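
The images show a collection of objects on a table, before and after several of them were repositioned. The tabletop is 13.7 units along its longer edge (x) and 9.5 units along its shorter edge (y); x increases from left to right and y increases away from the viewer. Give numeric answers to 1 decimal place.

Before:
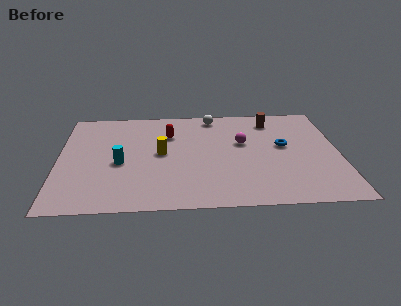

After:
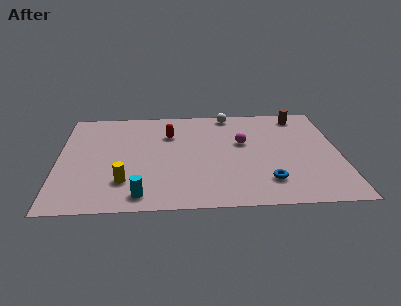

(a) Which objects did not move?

the magenta sphere and the red capsule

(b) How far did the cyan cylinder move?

3.1

The cyan cylinder moved from about (3.0, 4.1) to (4.0, 1.2), a distance of √(1.0² + 2.9²) ≈ 3.1.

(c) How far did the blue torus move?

3.3

The blue torus was near (11.0, 5.3) before and (10.1, 2.1) after, so it travelled √(0.9² + 3.2²) ≈ 3.3 units.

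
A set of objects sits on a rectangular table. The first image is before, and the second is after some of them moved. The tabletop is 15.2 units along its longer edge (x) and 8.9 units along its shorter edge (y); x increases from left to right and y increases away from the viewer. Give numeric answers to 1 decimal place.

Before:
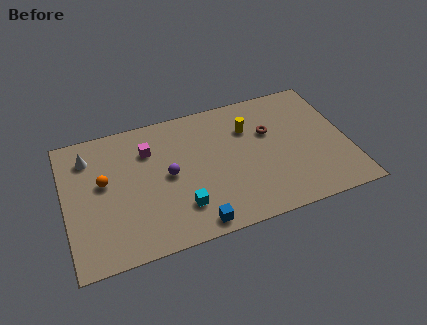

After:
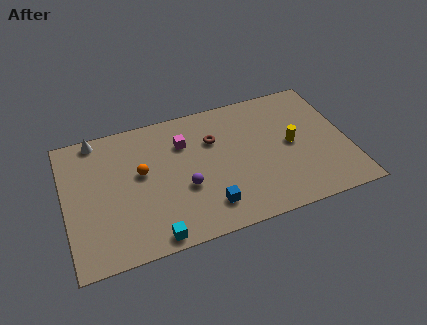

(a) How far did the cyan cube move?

2.1

The cyan cube moved from about (6.0, 2.2) to (4.4, 0.8), a distance of √(1.6² + 1.4²) ≈ 2.1.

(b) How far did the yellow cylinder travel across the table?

2.8

From (10.0, 6.3) to (12.2, 4.5), the yellow cylinder covered √(2.2² + 1.8²) ≈ 2.8 units.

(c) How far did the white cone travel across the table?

1.2

The white cone moved from about (1.4, 7.0) to (1.9, 8.1), a distance of √(0.5² + 1.1²) ≈ 1.2.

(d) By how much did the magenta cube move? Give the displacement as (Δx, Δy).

(1.9, -0.1)

The magenta cube was at about (4.6, 6.5) and moved to about (6.5, 6.4).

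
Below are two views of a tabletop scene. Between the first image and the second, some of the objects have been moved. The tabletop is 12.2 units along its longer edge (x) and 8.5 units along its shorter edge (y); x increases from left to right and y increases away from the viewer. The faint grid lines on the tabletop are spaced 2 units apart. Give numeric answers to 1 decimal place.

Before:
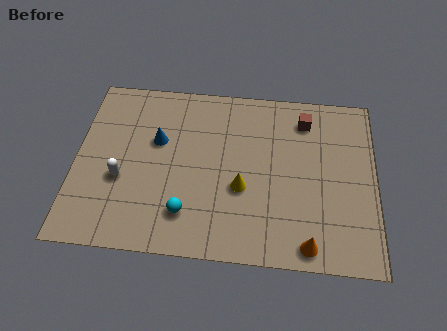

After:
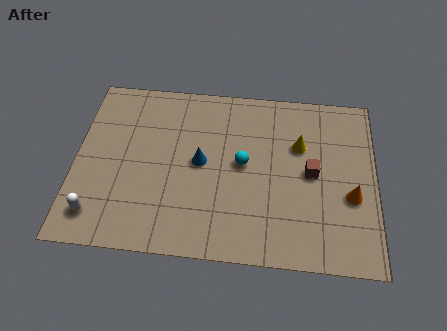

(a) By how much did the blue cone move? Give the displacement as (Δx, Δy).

(1.8, -0.9)

The blue cone started near (3.3, 5.3) and ended near (5.1, 4.4).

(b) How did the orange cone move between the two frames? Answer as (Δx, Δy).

(1.7, 2.4)

From the two frames, the orange cone sits at roughly (9.5, 0.9) before and (11.2, 3.3) after.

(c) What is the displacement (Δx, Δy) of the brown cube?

(0.3, -2.6)

The brown cube was at about (9.3, 6.9) and moved to about (9.6, 4.3).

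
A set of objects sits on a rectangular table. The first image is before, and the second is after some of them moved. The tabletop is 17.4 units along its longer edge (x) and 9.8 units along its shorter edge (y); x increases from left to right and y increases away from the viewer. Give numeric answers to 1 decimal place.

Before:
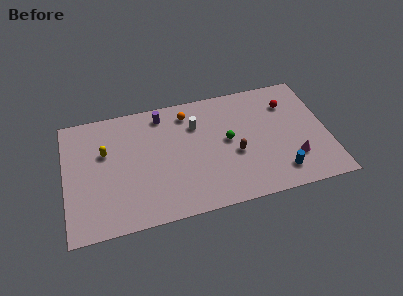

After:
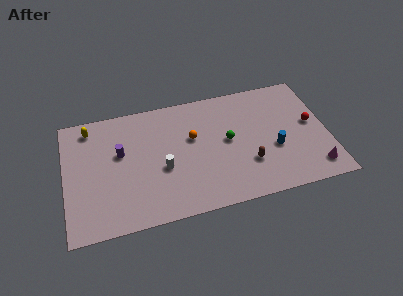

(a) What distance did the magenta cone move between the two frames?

1.7

The magenta cone was near (15.0, 2.7) before and (16.3, 1.6) after, so it travelled √(1.3² + 1.1²) ≈ 1.7 units.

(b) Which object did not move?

the green sphere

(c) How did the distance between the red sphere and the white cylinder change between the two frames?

+3.9

The distance was about 6.2 in the first image and 10.1 in the second, so they moved 3.9 units further apart.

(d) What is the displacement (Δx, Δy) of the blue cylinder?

(-0.2, 2.0)

The blue cylinder was at about (14.0, 1.8) and moved to about (13.8, 3.8).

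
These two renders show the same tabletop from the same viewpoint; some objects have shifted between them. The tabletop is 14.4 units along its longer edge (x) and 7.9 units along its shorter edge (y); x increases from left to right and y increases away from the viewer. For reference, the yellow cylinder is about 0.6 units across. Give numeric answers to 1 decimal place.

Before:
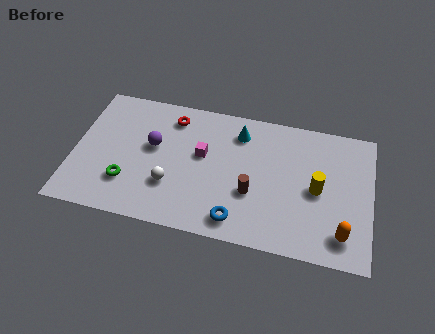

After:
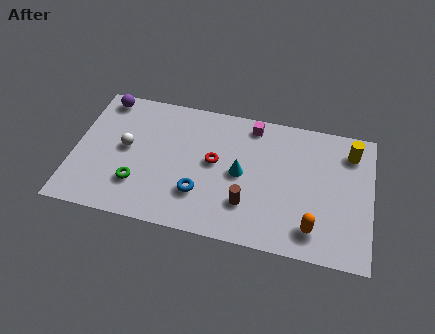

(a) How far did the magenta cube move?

3.3

From (6.2, 4.6) to (8.5, 6.9), the magenta cube covered √(2.3² + 2.3²) ≈ 3.3 units.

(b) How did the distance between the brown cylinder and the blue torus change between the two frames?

+0.5

They were about 1.8 units apart before and 2.3 after — 0.5 units further apart.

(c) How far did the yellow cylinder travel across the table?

2.9

From (11.8, 3.8) to (13.3, 6.3), the yellow cylinder covered √(1.5² + 2.5²) ≈ 2.9 units.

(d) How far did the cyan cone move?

2.4

The cyan cone was near (7.9, 6.3) before and (8.1, 3.9) after, so it travelled √(0.2² + 2.4²) ≈ 2.4 units.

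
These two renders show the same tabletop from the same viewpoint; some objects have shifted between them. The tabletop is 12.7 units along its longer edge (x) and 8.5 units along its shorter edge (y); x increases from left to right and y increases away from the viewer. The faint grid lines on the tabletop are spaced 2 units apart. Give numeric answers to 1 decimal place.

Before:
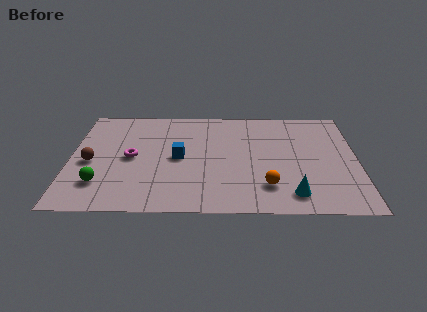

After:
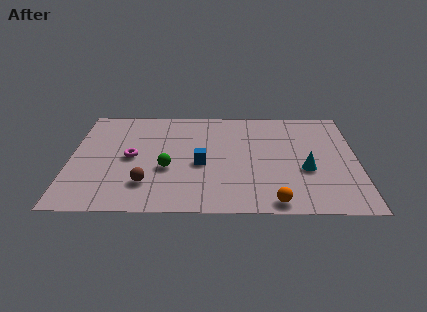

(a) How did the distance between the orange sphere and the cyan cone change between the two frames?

+1.6

Before: roughly 1.3 units apart; after: 2.9. That's 1.6 units further apart.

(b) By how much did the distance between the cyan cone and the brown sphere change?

-2.1

Before: roughly 9.2 units apart; after: 7.1. That's 2.1 units closer together.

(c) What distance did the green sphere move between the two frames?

3.1

The green sphere moved from about (1.4, 2.1) to (4.3, 3.3), a distance of √(2.9² + 1.2²) ≈ 3.1.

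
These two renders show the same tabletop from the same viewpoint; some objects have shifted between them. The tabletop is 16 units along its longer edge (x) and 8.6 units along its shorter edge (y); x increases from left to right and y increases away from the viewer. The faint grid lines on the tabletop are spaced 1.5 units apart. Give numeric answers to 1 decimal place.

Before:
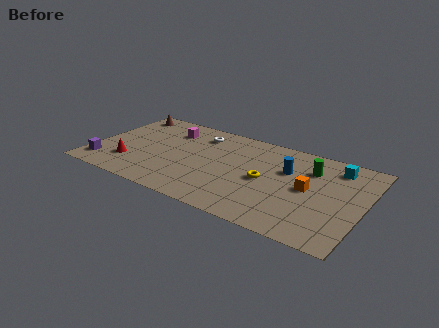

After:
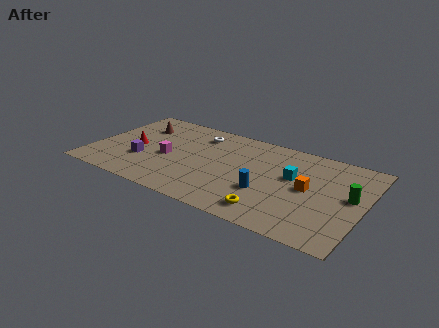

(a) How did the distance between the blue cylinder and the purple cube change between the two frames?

-3.8

They were about 11.2 units apart before and 7.4 after — 3.8 units closer together.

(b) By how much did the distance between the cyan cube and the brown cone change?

-3.3

Before: roughly 12.9 units apart; after: 9.6. That's 3.3 units closer together.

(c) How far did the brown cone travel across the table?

1.6

The brown cone was near (1.2, 7.4) before and (2.3, 6.3) after, so it travelled √(1.1² + 1.1²) ≈ 1.6 units.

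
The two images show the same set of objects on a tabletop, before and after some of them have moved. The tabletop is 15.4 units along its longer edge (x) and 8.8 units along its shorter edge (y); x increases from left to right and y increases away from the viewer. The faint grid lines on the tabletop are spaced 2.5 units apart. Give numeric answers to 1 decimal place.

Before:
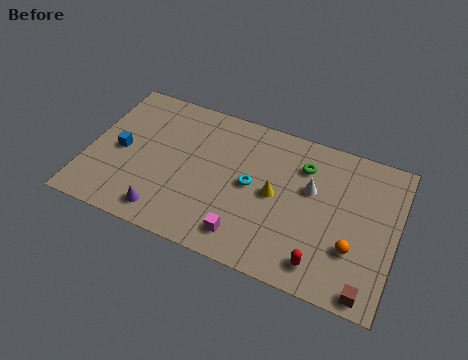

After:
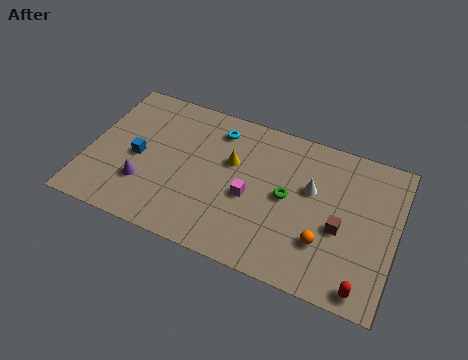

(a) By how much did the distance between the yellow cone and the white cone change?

+2.0

Before: roughly 2.0 units apart; after: 4.0. That's 2.0 units further apart.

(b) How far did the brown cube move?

3.3

The brown cube moved from about (14.3, 0.8) to (12.7, 3.7), a distance of √(1.6² + 2.9²) ≈ 3.3.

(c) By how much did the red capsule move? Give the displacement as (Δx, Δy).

(2.1, -0.5)

The red capsule started near (12.0, 1.4) and ended near (14.1, 0.9).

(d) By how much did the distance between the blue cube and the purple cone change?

-2.3

They were about 3.9 units apart before and 1.6 after — 2.3 units closer together.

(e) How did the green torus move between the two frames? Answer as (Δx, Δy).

(-0.6, -2.1)

The green torus started near (10.6, 6.6) and ended near (10.0, 4.5).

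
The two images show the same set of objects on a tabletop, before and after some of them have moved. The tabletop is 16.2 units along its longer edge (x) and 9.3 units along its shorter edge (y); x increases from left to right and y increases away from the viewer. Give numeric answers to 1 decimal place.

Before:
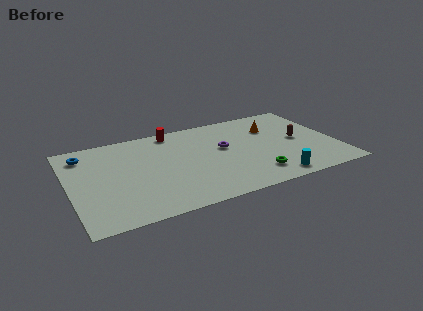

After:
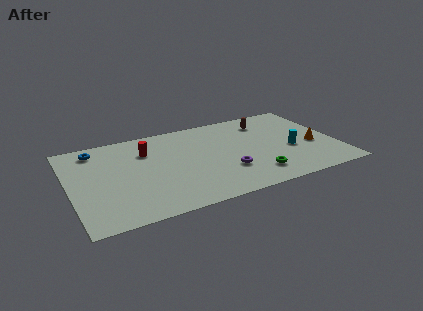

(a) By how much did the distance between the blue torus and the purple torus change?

+0.4

The distance was about 8.6 in the first image and 9.0 in the second, so they moved 0.4 units further apart.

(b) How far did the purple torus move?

2.5

The purple torus moved from about (9.4, 5.4) to (9.3, 2.9), a distance of √(0.1² + 2.5²) ≈ 2.5.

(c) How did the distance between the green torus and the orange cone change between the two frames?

-0.7

Before: roughly 5.0 units apart; after: 4.3. That's 0.7 units closer together.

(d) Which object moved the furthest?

the orange cone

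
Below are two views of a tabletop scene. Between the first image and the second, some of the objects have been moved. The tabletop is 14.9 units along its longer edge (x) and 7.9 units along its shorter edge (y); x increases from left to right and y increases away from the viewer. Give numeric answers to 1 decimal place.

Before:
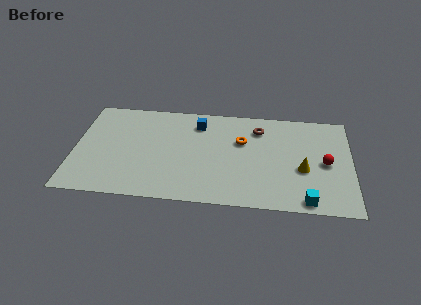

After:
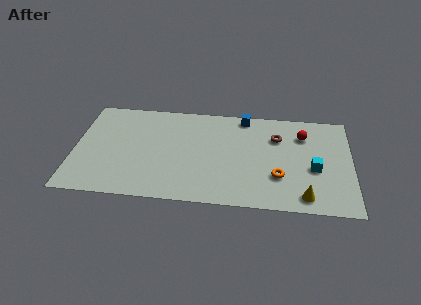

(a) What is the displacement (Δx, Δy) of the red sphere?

(-1.2, 2.1)

The red sphere was at about (13.5, 3.8) and moved to about (12.3, 5.9).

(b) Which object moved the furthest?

the orange torus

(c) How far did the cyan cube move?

2.5

The cyan cube was near (12.5, 0.8) before and (12.9, 3.3) after, so it travelled √(0.4² + 2.5²) ≈ 2.5 units.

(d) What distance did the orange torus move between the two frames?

3.3

From (9.0, 5.1) to (11.0, 2.5), the orange torus covered √(2.0² + 2.6²) ≈ 3.3 units.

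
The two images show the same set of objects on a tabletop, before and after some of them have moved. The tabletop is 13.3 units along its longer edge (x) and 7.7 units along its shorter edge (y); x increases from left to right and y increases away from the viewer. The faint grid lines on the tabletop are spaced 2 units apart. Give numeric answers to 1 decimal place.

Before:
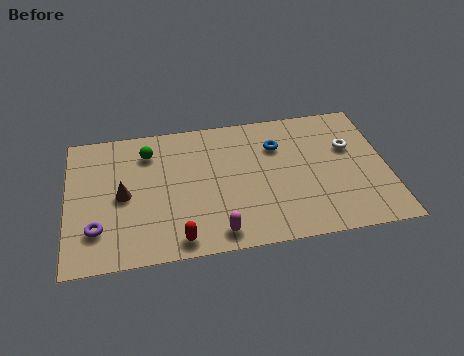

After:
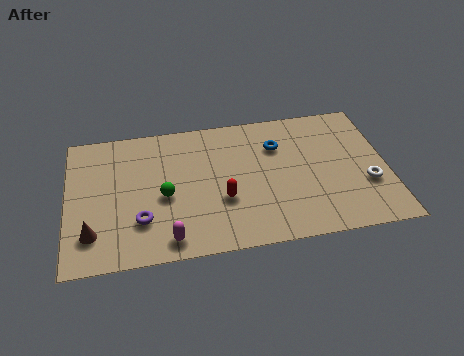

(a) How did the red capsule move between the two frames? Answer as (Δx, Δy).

(1.9, 1.9)

The red capsule was at about (4.5, 0.9) and moved to about (6.4, 2.8).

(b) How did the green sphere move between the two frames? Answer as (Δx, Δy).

(0.6, -2.6)

The green sphere started near (3.4, 6.0) and ended near (4.0, 3.4).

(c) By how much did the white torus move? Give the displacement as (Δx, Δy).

(0.6, -2.2)

From the two frames, the white torus sits at roughly (11.8, 4.9) before and (12.4, 2.7) after.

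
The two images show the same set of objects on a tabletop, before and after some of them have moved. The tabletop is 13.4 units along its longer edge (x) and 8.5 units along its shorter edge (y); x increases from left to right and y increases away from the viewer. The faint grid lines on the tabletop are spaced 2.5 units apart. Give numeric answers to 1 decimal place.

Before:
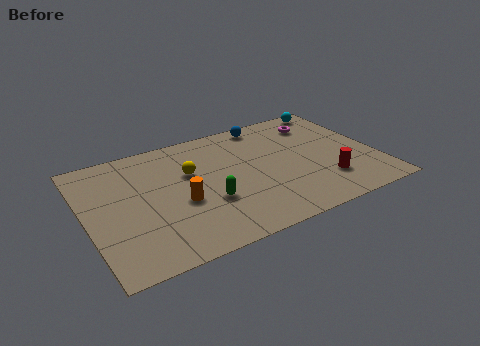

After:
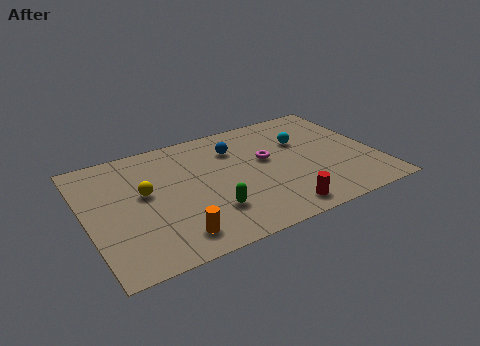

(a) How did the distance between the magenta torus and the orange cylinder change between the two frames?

-1.8

Before: roughly 7.7 units apart; after: 5.9. That's 1.8 units closer together.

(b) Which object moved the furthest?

the magenta torus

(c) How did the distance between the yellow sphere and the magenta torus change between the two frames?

-0.7

They were about 6.4 units apart before and 5.7 after — 0.7 units closer together.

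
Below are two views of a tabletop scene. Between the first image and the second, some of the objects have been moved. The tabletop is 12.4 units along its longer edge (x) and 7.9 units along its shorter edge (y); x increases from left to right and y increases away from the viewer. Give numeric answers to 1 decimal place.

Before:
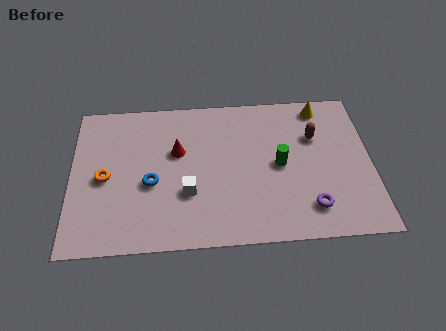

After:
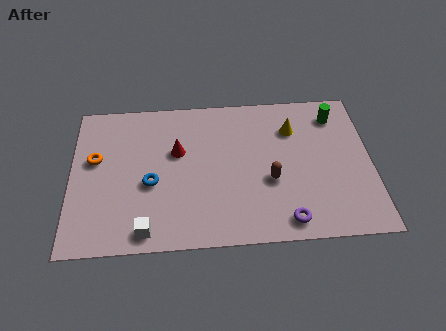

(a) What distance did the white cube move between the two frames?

2.5

From (4.8, 2.7) to (3.1, 0.9), the white cube covered √(1.7² + 1.8²) ≈ 2.5 units.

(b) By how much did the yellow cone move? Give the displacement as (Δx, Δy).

(-1.2, -1.1)

The yellow cone started near (10.4, 6.9) and ended near (9.2, 5.8).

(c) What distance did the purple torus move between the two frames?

1.2

From (9.8, 1.6) to (8.8, 1.0), the purple torus covered √(1.0² + 0.6²) ≈ 1.2 units.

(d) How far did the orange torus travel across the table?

1.1

From (1.4, 3.7) to (1.0, 4.7), the orange torus covered √(0.4² + 1.0²) ≈ 1.1 units.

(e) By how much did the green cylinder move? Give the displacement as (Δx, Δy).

(2.4, 2.5)

From the two frames, the green cylinder sits at roughly (8.6, 3.9) before and (11.0, 6.4) after.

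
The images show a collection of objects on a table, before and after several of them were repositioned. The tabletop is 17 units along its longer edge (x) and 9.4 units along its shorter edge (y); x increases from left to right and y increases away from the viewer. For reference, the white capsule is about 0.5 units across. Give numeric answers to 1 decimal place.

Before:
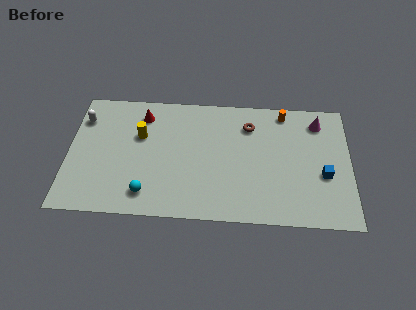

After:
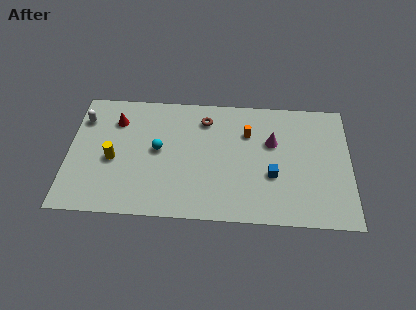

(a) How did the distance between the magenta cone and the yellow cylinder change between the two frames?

-1.1

Before: roughly 10.9 units apart; after: 9.8. That's 1.1 units closer together.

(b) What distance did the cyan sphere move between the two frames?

3.4

From (4.8, 1.7) to (5.4, 5.0), the cyan sphere covered √(0.6² + 3.3²) ≈ 3.4 units.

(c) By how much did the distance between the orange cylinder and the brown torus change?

+0.4

The distance was about 2.4 in the first image and 2.8 in the second, so they moved 0.4 units further apart.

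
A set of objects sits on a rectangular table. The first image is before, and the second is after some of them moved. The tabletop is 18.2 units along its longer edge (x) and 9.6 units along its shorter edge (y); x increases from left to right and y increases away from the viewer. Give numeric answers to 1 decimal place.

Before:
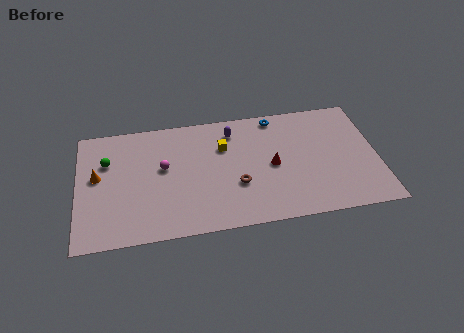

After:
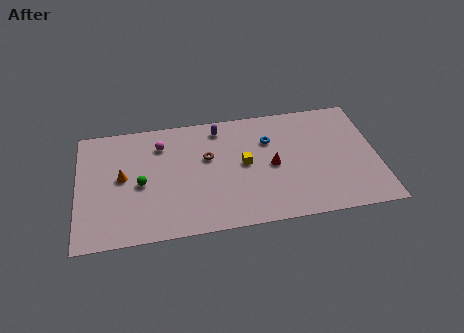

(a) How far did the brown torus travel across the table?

3.0

From (9.6, 3.4) to (7.9, 5.9), the brown torus covered √(1.7² + 2.5²) ≈ 3.0 units.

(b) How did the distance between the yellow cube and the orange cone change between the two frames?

-0.4

Before: roughly 7.8 units apart; after: 7.4. That's 0.4 units closer together.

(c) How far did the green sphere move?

2.9

From (1.8, 6.5) to (3.8, 4.4), the green sphere covered √(2.0² + 2.1²) ≈ 2.9 units.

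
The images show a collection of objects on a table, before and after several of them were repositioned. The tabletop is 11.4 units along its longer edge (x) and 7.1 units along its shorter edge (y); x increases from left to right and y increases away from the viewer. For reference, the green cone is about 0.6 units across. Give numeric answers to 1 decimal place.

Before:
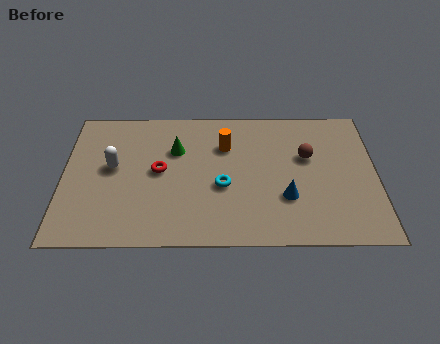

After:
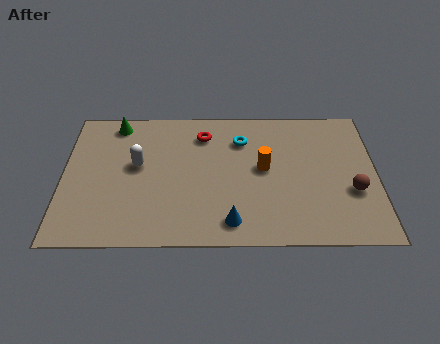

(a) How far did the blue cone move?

2.3

From (8.1, 2.3) to (6.1, 1.1), the blue cone covered √(2.0² + 1.2²) ≈ 2.3 units.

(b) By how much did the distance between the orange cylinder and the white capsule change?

+0.4

They were about 4.2 units apart before and 4.6 after — 0.4 units further apart.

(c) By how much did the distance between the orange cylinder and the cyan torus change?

-0.4

They were about 2.1 units apart before and 1.7 after — 0.4 units closer together.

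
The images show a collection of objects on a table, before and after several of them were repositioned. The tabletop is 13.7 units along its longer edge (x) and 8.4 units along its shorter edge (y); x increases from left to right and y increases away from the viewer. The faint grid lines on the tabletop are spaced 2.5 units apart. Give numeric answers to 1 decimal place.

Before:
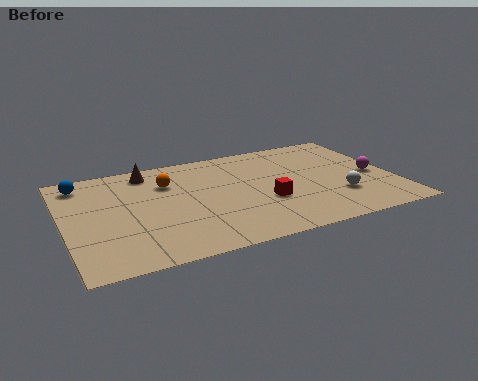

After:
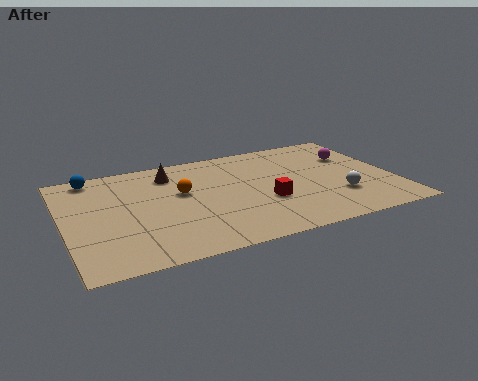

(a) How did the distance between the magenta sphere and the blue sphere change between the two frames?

-1.4

They were about 12.4 units apart before and 11.0 after — 1.4 units closer together.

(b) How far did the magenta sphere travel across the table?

2.0

The magenta sphere was near (12.9, 3.8) before and (12.3, 5.7) after, so it travelled √(0.6² + 1.9²) ≈ 2.0 units.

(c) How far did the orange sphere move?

1.1

From (4.4, 6.0) to (4.9, 5.0), the orange sphere covered √(0.5² + 1.0²) ≈ 1.1 units.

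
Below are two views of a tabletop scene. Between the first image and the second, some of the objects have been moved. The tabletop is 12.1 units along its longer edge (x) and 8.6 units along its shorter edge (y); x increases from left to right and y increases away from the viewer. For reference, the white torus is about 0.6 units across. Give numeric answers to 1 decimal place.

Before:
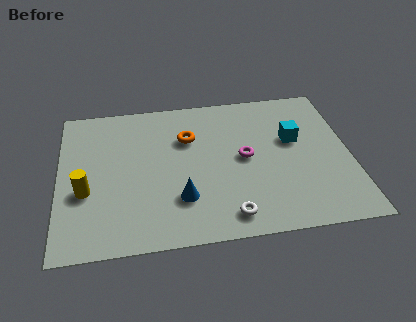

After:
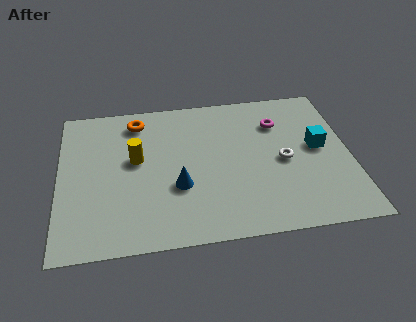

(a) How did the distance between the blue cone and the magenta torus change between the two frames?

+2.0

Before: roughly 3.4 units apart; after: 5.4. That's 2.0 units further apart.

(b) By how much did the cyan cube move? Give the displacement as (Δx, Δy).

(1.0, -0.6)

The cyan cube started near (9.8, 5.2) and ended near (10.8, 4.6).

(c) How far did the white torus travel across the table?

3.7

From (6.9, 1.2) to (9.3, 4.0), the white torus covered √(2.4² + 2.8²) ≈ 3.7 units.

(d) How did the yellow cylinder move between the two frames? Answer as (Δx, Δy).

(2.1, 1.6)

The yellow cylinder started near (1.1, 3.3) and ended near (3.2, 4.9).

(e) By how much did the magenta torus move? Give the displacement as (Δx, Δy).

(1.5, 1.9)

The magenta torus started near (7.7, 4.4) and ended near (9.2, 6.3).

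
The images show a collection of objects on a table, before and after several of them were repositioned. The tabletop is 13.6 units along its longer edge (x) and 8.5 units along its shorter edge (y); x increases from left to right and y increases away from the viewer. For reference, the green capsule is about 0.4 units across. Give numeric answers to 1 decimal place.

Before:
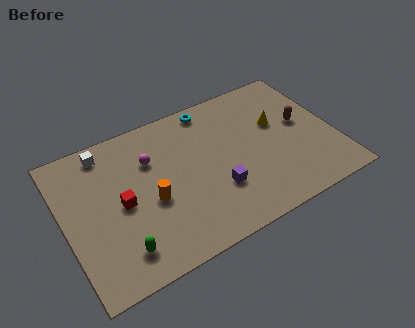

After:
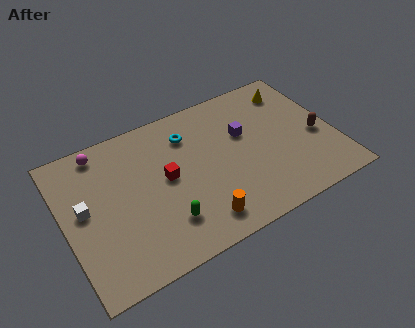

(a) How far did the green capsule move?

2.4

The green capsule moved from about (2.4, 1.6) to (4.7, 2.1), a distance of √(2.3² + 0.5²) ≈ 2.4.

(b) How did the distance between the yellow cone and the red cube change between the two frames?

-0.9

The distance was about 8.2 in the first image and 7.3 in the second, so they moved 0.9 units closer together.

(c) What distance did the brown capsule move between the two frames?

1.3

From (12.1, 4.7) to (12.7, 3.6), the brown capsule covered √(0.6² + 1.1²) ≈ 1.3 units.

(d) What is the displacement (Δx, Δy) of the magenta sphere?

(-2.3, 1.6)

From the two frames, the magenta sphere sits at roughly (4.5, 5.9) before and (2.2, 7.5) after.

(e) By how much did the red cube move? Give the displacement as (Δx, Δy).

(2.3, 0.4)

The red cube started near (2.8, 4.1) and ended near (5.1, 4.5).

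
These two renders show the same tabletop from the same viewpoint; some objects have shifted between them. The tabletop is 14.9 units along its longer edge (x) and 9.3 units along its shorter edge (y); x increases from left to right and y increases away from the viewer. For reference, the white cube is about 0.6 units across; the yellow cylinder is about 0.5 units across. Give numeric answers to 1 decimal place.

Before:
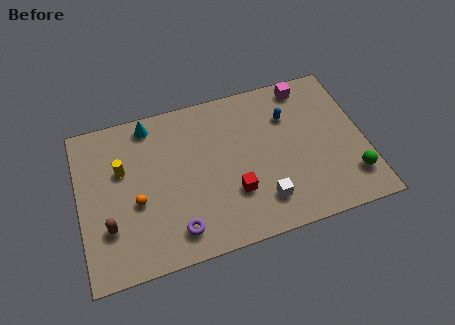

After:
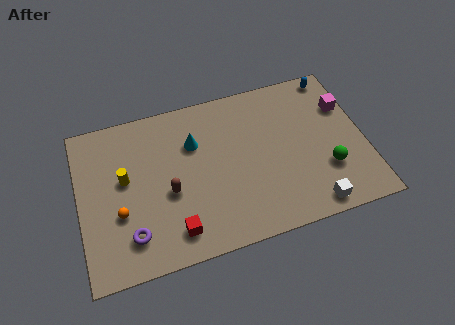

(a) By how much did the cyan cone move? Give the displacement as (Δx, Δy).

(2.2, -1.8)

From the two frames, the cyan cone sits at roughly (3.9, 8.2) before and (6.1, 6.4) after.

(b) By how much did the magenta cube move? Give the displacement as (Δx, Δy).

(1.9, -1.8)

From the two frames, the magenta cube sits at roughly (12.2, 8.2) before and (14.1, 6.4) after.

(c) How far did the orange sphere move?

1.0

The orange sphere was near (2.9, 3.8) before and (2.0, 3.4) after, so it travelled √(0.9² + 0.4²) ≈ 1.0 units.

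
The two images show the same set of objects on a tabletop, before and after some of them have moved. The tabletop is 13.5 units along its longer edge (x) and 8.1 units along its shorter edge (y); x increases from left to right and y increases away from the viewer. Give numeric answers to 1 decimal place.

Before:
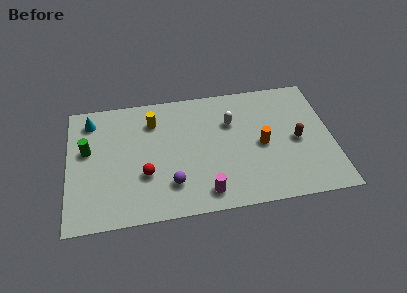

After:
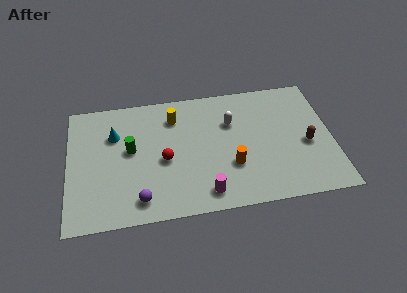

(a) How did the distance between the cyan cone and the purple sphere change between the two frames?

-1.7

Before: roughly 6.2 units apart; after: 4.5. That's 1.7 units closer together.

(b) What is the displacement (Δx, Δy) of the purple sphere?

(-1.6, -0.7)

From the two frames, the purple sphere sits at roughly (5.2, 2.0) before and (3.6, 1.3) after.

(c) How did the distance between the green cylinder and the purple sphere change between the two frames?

-1.8

Before: roughly 5.0 units apart; after: 3.2. That's 1.8 units closer together.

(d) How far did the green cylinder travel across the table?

2.2

From (1.0, 4.8) to (3.2, 4.5), the green cylinder covered √(2.2² + 0.3²) ≈ 2.2 units.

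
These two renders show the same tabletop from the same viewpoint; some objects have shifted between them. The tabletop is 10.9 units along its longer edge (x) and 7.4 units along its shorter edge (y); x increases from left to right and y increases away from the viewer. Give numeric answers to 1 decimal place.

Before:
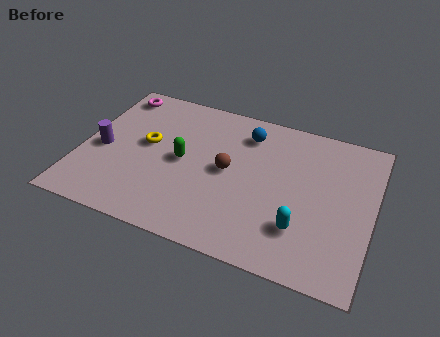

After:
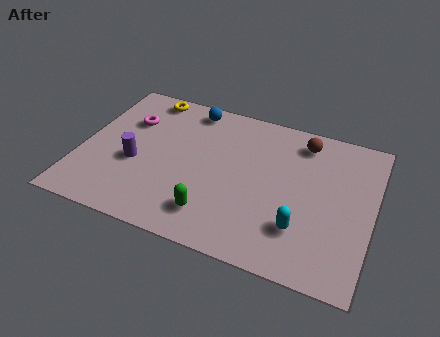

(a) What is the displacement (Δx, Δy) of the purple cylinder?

(1.3, -0.3)

The purple cylinder was at about (0.8, 3.3) and moved to about (2.1, 3.0).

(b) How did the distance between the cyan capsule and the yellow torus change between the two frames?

+1.4

They were about 6.4 units apart before and 7.8 after — 1.4 units further apart.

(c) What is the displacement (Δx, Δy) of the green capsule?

(1.4, -2.2)

The green capsule was at about (3.8, 3.7) and moved to about (5.2, 1.5).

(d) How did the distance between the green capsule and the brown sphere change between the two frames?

+3.8

The distance was about 1.7 in the first image and 5.5 in the second, so they moved 3.8 units further apart.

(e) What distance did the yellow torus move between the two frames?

2.5

The yellow torus was near (2.4, 4.1) before and (2.1, 6.6) after, so it travelled √(0.3² + 2.5²) ≈ 2.5 units.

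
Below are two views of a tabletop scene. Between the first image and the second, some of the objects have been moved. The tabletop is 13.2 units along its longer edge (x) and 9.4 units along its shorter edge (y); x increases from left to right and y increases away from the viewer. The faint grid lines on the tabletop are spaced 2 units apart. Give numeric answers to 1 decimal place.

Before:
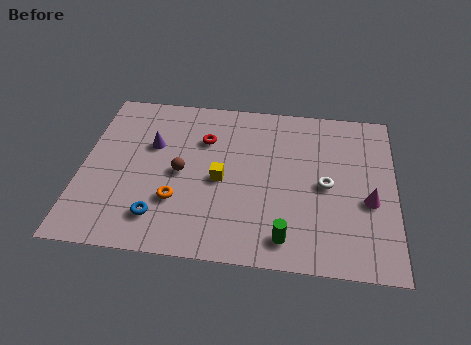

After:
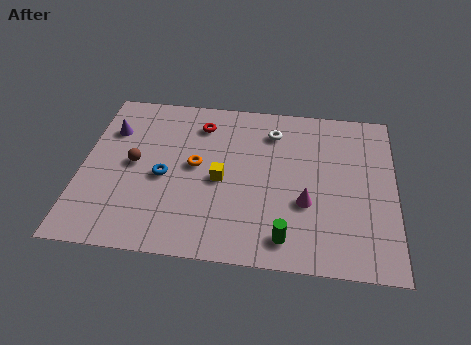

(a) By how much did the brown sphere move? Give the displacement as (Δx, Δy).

(-2.0, 0.3)

The brown sphere was at about (4.2, 4.5) and moved to about (2.2, 4.8).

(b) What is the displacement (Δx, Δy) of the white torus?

(-2.3, 2.9)

From the two frames, the white torus sits at roughly (10.3, 4.5) before and (8.0, 7.4) after.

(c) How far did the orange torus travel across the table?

2.2

The orange torus was near (4.1, 2.9) before and (4.8, 5.0) after, so it travelled √(0.7² + 2.1²) ≈ 2.2 units.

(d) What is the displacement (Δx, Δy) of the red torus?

(-0.2, 0.9)

The red torus was at about (5.1, 6.6) and moved to about (4.9, 7.5).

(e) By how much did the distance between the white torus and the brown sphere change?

+0.3

The distance was about 6.1 in the first image and 6.4 in the second, so they moved 0.3 units further apart.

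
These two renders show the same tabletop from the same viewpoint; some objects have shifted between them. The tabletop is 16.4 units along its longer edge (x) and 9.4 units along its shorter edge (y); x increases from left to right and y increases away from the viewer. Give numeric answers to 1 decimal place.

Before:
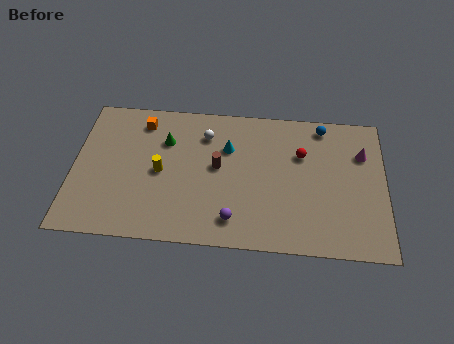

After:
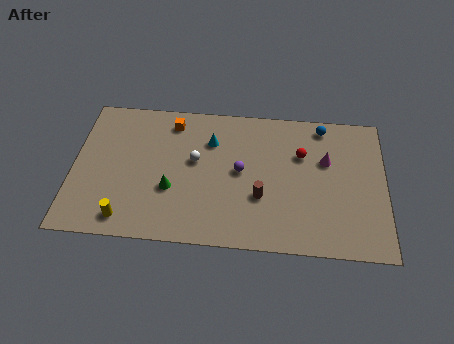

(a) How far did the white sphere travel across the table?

1.9

From (6.9, 7.2) to (6.4, 5.4), the white sphere covered √(0.5² + 1.8²) ≈ 1.9 units.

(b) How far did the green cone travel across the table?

3.2

The green cone was near (4.8, 6.6) before and (5.2, 3.4) after, so it travelled √(0.4² + 3.2²) ≈ 3.2 units.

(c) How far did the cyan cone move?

1.0

The cyan cone moved from about (8.1, 6.4) to (7.2, 6.8), a distance of √(0.9² + 0.4²) ≈ 1.0.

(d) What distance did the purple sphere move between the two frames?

3.2

The purple sphere was near (8.5, 1.7) before and (8.8, 4.9) after, so it travelled √(0.3² + 3.2²) ≈ 3.2 units.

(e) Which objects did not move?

the red sphere and the blue sphere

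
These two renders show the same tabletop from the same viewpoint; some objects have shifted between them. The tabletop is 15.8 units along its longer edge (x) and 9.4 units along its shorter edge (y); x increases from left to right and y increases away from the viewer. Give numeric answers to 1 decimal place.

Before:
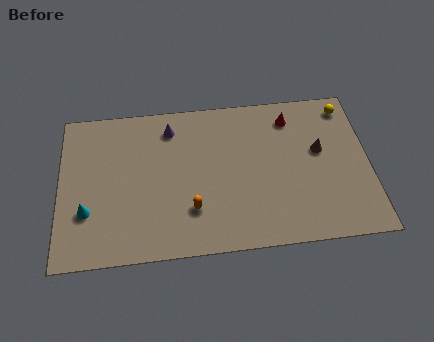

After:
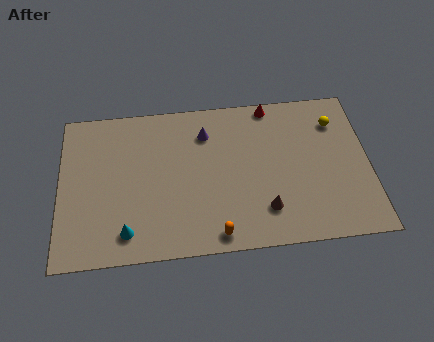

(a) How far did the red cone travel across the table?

1.3

The red cone was near (11.9, 7.7) before and (10.9, 8.6) after, so it travelled √(1.0² + 0.9²) ≈ 1.3 units.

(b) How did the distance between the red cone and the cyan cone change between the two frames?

-1.2

They were about 11.5 units apart before and 10.3 after — 1.2 units closer together.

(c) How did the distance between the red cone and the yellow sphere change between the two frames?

+0.7

They were about 2.9 units apart before and 3.6 after — 0.7 units further apart.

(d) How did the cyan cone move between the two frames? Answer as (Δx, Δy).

(2.0, -1.4)

The cyan cone was at about (1.4, 3.0) and moved to about (3.4, 1.6).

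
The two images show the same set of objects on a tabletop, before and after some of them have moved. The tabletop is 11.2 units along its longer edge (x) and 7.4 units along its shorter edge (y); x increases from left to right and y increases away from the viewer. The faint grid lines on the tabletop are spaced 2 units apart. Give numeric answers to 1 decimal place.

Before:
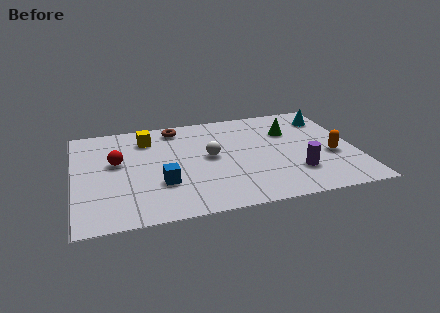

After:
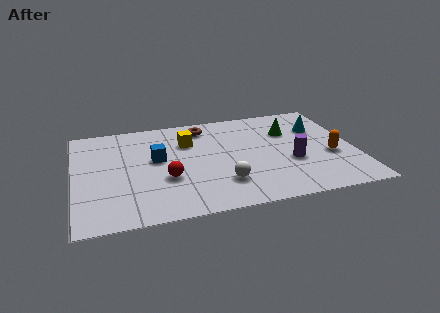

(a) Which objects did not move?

the green cone and the orange capsule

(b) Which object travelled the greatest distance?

the red sphere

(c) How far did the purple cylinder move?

0.8

The purple cylinder was near (8.7, 2.0) before and (8.6, 2.8) after, so it travelled √(0.1² + 0.8²) ≈ 0.8 units.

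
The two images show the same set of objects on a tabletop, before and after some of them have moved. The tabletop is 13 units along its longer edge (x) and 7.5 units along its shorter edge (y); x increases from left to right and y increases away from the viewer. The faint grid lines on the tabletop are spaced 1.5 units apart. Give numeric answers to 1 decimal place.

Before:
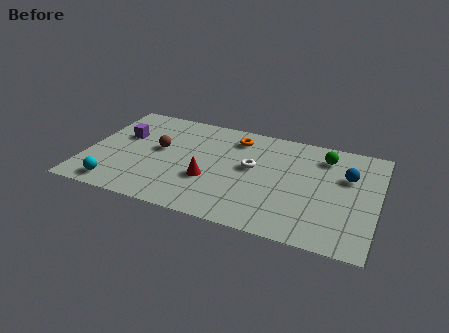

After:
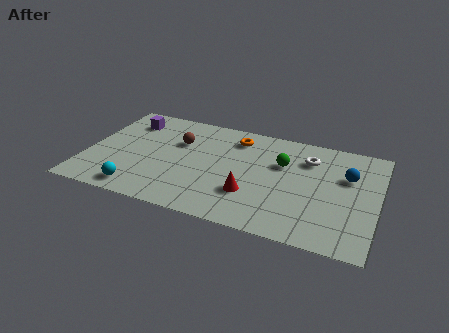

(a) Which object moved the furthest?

the white torus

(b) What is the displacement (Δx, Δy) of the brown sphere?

(0.8, 0.8)

From the two frames, the brown sphere sits at roughly (3.2, 4.2) before and (4.0, 5.0) after.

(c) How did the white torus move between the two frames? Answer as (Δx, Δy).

(2.4, 1.4)

From the two frames, the white torus sits at roughly (7.4, 4.2) before and (9.8, 5.6) after.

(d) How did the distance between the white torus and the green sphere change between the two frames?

-2.3

Before: roughly 3.6 units apart; after: 1.3. That's 2.3 units closer together.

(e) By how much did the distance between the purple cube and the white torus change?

+2.3

The distance was about 5.9 in the first image and 8.2 in the second, so they moved 2.3 units further apart.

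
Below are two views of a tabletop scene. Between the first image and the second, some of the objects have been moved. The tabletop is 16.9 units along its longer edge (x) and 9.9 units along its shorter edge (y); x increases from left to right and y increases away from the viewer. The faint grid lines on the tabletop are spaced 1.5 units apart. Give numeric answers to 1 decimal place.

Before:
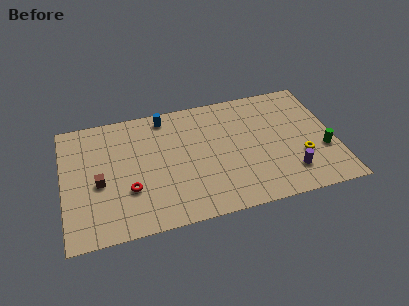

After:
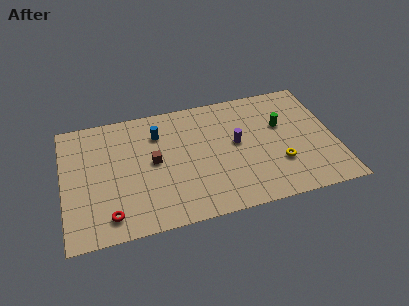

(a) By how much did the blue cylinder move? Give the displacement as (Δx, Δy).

(-0.5, -1.3)

From the two frames, the blue cylinder sits at roughly (6.5, 8.7) before and (6.0, 7.4) after.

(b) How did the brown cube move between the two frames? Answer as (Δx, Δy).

(3.4, 0.9)

The brown cube was at about (2.2, 4.3) and moved to about (5.6, 5.2).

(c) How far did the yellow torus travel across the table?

1.4

From (14.7, 3.3) to (13.3, 3.1), the yellow torus covered √(1.4² + 0.2²) ≈ 1.4 units.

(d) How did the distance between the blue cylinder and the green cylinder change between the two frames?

-3.1

They were about 10.9 units apart before and 7.8 after — 3.1 units closer together.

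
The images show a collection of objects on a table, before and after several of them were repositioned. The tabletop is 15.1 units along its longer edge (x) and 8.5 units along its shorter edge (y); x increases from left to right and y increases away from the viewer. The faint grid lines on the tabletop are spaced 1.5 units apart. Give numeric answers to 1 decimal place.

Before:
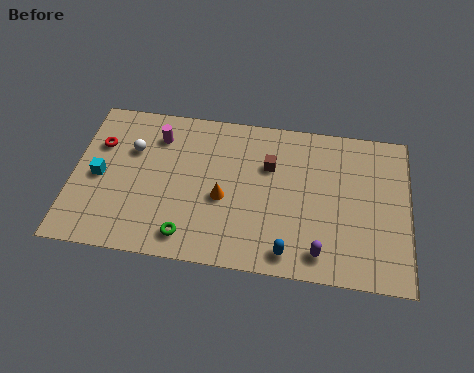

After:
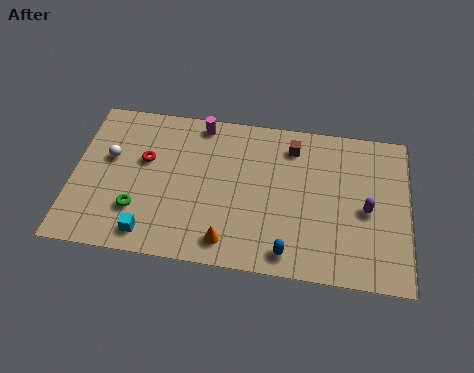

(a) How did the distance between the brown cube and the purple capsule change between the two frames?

-0.5

Before: roughly 5.0 units apart; after: 4.5. That's 0.5 units closer together.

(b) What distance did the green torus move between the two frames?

2.5

The green torus was near (5.3, 1.3) before and (3.0, 2.4) after, so it travelled √(2.3² + 1.1²) ≈ 2.5 units.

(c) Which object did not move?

the blue capsule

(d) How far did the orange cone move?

2.3

The orange cone was near (6.8, 3.6) before and (7.1, 1.3) after, so it travelled √(0.3² + 2.3²) ≈ 2.3 units.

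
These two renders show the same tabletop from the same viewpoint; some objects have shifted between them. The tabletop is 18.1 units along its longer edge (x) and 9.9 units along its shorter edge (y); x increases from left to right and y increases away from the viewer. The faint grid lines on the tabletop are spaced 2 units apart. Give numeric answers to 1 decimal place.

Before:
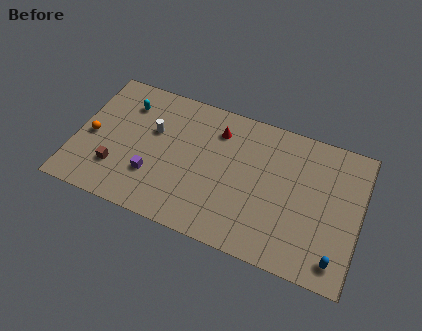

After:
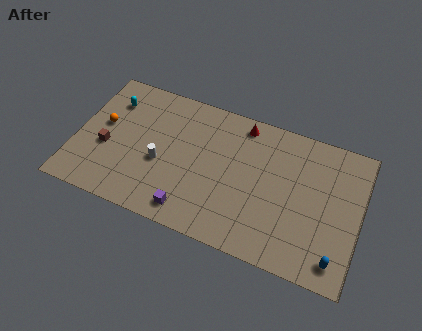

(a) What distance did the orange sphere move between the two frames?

1.3

The orange sphere moved from about (1.0, 4.5) to (1.6, 5.6), a distance of √(0.6² + 1.1²) ≈ 1.3.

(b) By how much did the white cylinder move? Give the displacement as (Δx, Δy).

(0.7, -2.1)

From the two frames, the white cylinder sits at roughly (4.8, 6.2) before and (5.5, 4.1) after.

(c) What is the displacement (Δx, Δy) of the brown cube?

(-0.8, 1.3)

From the two frames, the brown cube sits at roughly (2.8, 2.7) before and (2.0, 4.0) after.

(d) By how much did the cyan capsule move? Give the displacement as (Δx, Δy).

(-1.0, -0.1)

From the two frames, the cyan capsule sits at roughly (2.9, 7.6) before and (1.9, 7.5) after.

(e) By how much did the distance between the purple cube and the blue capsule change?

-2.7

Before: roughly 11.9 units apart; after: 9.2. That's 2.7 units closer together.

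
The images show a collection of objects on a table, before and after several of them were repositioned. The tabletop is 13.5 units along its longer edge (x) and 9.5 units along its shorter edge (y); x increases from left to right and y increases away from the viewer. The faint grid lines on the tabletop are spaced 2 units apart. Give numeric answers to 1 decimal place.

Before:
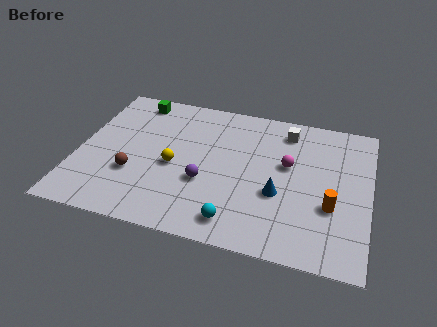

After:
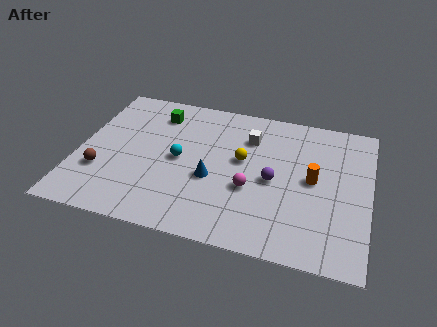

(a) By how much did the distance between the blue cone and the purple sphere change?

-0.5

They were about 3.4 units apart before and 2.9 after — 0.5 units closer together.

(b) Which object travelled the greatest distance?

the cyan sphere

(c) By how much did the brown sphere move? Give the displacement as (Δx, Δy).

(-1.5, -0.2)

The brown sphere was at about (2.7, 3.2) and moved to about (1.2, 3.0).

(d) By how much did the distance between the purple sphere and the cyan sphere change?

+1.8

Before: roughly 2.6 units apart; after: 4.4. That's 1.8 units further apart.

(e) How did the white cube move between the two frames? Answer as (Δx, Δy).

(-1.7, -0.9)

The white cube was at about (9.5, 7.9) and moved to about (7.8, 7.0).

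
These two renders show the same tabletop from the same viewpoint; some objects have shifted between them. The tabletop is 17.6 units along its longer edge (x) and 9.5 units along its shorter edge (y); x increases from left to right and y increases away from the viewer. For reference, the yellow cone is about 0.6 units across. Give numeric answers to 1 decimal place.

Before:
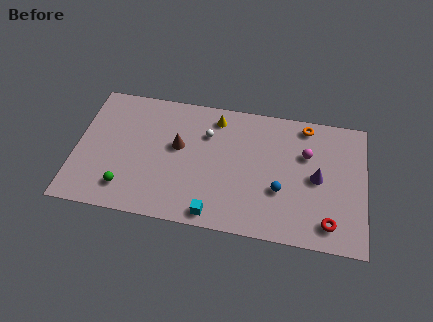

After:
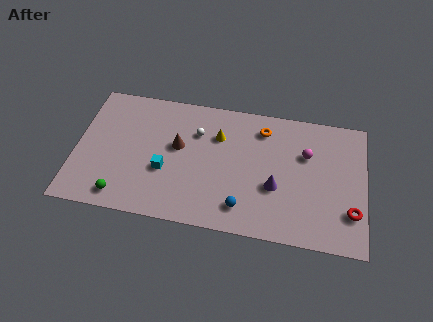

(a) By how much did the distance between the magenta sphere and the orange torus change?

+0.9

Before: roughly 2.1 units apart; after: 3.0. That's 0.9 units further apart.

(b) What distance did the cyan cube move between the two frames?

4.0

From (8.6, 1.0) to (5.5, 3.6), the cyan cube covered √(3.1² + 2.6²) ≈ 4.0 units.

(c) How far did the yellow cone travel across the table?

1.3

From (8.4, 8.0) to (8.6, 6.7), the yellow cone covered √(0.2² + 1.3²) ≈ 1.3 units.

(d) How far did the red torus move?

1.6

From (15.5, 1.6) to (16.8, 2.6), the red torus covered √(1.3² + 1.0²) ≈ 1.6 units.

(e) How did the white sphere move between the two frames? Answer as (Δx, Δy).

(-0.6, 0.0)

The white sphere started near (7.9, 6.7) and ended near (7.3, 6.7).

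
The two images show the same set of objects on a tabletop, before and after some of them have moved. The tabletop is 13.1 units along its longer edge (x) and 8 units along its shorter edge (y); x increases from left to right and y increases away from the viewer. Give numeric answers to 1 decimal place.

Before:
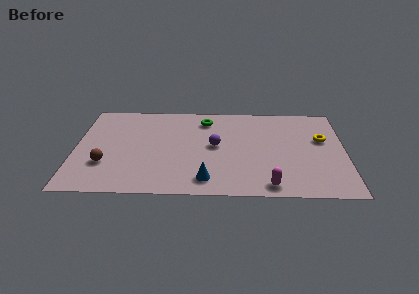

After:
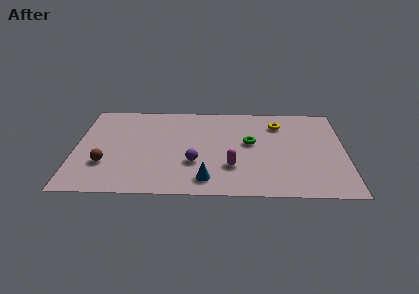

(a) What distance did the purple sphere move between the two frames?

1.8

The purple sphere moved from about (6.8, 4.2) to (5.8, 2.7), a distance of √(1.0² + 1.5²) ≈ 1.8.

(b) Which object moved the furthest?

the green torus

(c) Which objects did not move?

the brown sphere and the blue cone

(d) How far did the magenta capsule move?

2.3

The magenta capsule moved from about (9.4, 0.9) to (7.6, 2.4), a distance of √(1.8² + 1.5²) ≈ 2.3.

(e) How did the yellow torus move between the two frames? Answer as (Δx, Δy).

(-2.1, 1.3)

From the two frames, the yellow torus sits at roughly (12.0, 4.9) before and (9.9, 6.2) after.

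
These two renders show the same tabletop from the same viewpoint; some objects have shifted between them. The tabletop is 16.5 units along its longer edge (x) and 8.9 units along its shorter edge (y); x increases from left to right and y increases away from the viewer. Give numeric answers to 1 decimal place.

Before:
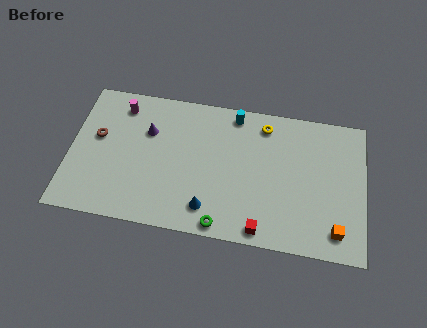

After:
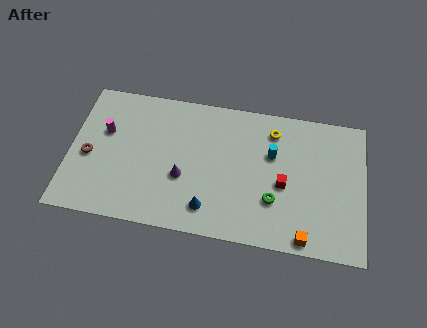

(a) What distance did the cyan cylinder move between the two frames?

3.1

The cyan cylinder moved from about (9.1, 7.9) to (11.3, 5.7), a distance of √(2.2² + 2.2²) ≈ 3.1.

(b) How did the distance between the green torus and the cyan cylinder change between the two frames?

-4.2

They were about 7.1 units apart before and 2.9 after — 4.2 units closer together.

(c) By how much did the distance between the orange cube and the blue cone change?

-1.6

The distance was about 7.1 in the first image and 5.5 in the second, so they moved 1.6 units closer together.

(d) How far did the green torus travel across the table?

3.4

The green torus was near (8.7, 0.8) before and (11.5, 2.8) after, so it travelled √(2.8² + 2.0²) ≈ 3.4 units.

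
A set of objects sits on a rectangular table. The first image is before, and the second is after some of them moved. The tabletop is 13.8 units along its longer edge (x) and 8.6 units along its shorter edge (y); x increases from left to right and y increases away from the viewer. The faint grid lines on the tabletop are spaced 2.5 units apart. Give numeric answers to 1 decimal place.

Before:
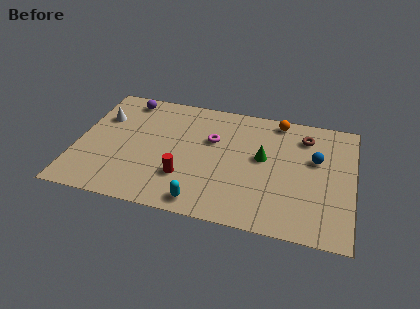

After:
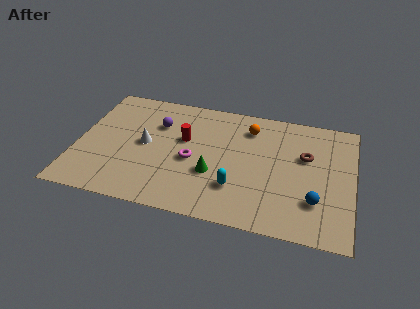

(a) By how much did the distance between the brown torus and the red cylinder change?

-1.1

The distance was about 7.2 in the first image and 6.1 in the second, so they moved 1.1 units closer together.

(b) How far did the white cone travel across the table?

2.7

From (1.1, 5.9) to (3.4, 4.4), the white cone covered √(2.3² + 1.5²) ≈ 2.7 units.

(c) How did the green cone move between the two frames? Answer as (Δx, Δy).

(-2.4, -1.7)

The green cone started near (9.3, 4.8) and ended near (6.9, 3.1).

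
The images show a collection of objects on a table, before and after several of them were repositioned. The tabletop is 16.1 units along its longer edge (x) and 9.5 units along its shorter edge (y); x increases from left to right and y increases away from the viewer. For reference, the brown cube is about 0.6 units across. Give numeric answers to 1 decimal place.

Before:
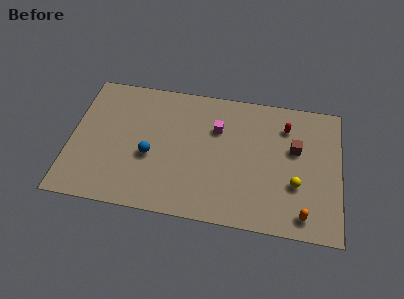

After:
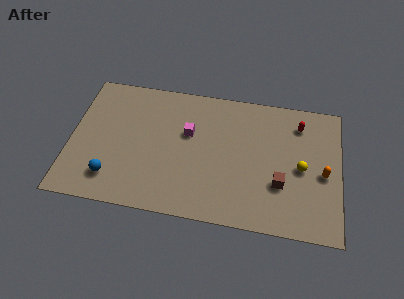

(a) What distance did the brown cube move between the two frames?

2.7

The brown cube moved from about (13.4, 5.8) to (12.6, 3.2), a distance of √(0.8² + 2.6²) ≈ 2.7.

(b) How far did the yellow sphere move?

1.2

The yellow sphere moved from about (13.5, 3.3) to (13.8, 4.5), a distance of √(0.3² + 1.2²) ≈ 1.2.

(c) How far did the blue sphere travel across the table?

2.9

The blue sphere moved from about (4.8, 3.9) to (2.6, 2.0), a distance of √(2.2² + 1.9²) ≈ 2.9.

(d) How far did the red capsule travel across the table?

0.9

From (12.8, 7.3) to (13.6, 7.6), the red capsule covered √(0.8² + 0.3²) ≈ 0.9 units.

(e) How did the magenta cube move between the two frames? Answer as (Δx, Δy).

(-1.7, -0.6)

The magenta cube started near (8.7, 6.5) and ended near (7.0, 5.9).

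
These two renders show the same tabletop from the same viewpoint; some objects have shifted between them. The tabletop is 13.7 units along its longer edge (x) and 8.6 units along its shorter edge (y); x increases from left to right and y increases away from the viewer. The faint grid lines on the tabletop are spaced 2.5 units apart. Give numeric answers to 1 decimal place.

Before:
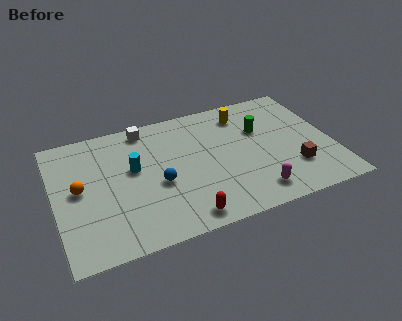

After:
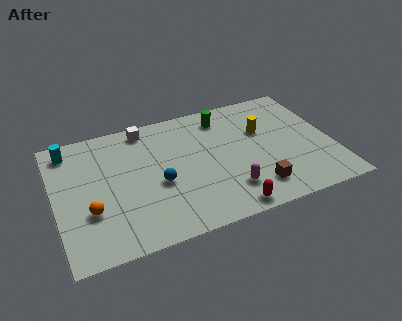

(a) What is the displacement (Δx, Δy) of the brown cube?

(-2.0, -0.7)

From the two frames, the brown cube sits at roughly (11.6, 2.4) before and (9.6, 1.7) after.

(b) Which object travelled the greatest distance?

the cyan cylinder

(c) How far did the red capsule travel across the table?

2.1

The red capsule moved from about (6.0, 1.0) to (8.1, 0.8), a distance of √(2.1² + 0.2²) ≈ 2.1.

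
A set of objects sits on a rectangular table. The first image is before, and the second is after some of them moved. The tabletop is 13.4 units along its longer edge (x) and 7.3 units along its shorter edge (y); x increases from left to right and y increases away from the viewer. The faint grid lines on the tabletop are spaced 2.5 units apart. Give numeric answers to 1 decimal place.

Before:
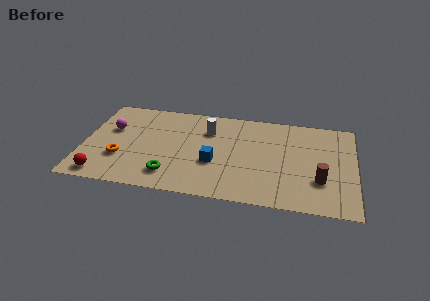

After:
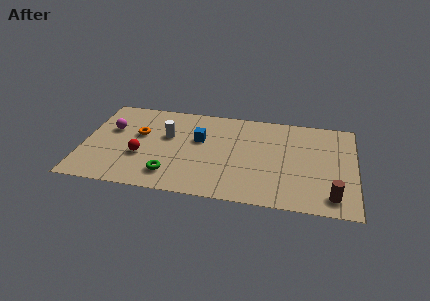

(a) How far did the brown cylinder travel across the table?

1.3

The brown cylinder moved from about (11.7, 2.3) to (12.3, 1.2), a distance of √(0.6² + 1.1²) ≈ 1.3.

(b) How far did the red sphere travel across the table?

2.5

From (1.1, 0.9) to (2.9, 2.7), the red sphere covered √(1.8² + 1.8²) ≈ 2.5 units.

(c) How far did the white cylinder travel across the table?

2.2

The white cylinder was near (6.1, 5.3) before and (4.1, 4.5) after, so it travelled √(2.0² + 0.8²) ≈ 2.2 units.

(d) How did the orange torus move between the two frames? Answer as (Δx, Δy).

(0.8, 2.0)

The orange torus started near (1.9, 2.4) and ended near (2.7, 4.4).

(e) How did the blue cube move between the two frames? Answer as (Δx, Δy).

(-0.8, 1.7)

The blue cube was at about (6.5, 2.8) and moved to about (5.7, 4.5).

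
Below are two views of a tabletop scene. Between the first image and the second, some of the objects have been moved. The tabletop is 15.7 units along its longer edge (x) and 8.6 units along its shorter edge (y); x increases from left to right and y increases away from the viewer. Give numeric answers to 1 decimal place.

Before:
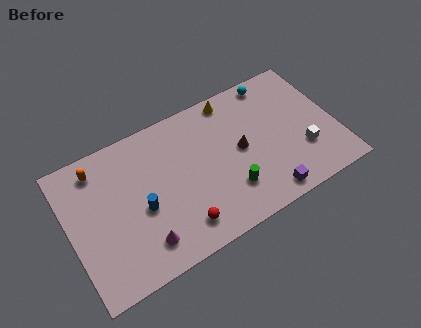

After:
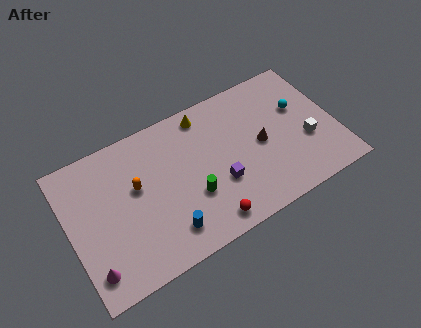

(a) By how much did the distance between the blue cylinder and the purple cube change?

-4.0

Before: roughly 7.5 units apart; after: 3.5. That's 4.0 units closer together.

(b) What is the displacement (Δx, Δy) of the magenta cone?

(-3.0, -0.1)

The magenta cone was at about (3.9, 1.7) and moved to about (0.9, 1.6).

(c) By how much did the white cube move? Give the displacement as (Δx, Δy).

(0.3, 0.5)

From the two frames, the white cube sits at roughly (13.6, 2.7) before and (13.9, 3.2) after.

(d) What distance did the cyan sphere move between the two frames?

2.6

From (12.6, 7.7) to (13.8, 5.4), the cyan sphere covered √(1.2² + 2.3²) ≈ 2.6 units.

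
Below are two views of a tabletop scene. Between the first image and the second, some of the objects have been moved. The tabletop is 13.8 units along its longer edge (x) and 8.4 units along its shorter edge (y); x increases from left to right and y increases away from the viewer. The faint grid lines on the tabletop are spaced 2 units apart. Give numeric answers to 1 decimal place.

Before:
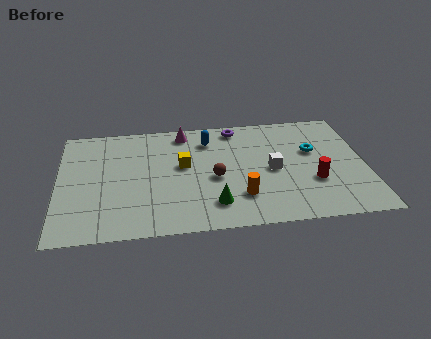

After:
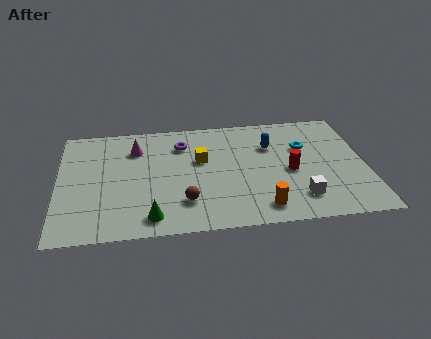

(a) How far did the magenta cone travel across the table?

2.4

The magenta cone moved from about (5.7, 7.3) to (3.5, 6.3), a distance of √(2.2² + 1.0²) ≈ 2.4.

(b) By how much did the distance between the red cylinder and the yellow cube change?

-1.9

They were about 6.1 units apart before and 4.2 after — 1.9 units closer together.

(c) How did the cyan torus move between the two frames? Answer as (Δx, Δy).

(-0.4, 0.3)

The cyan torus was at about (11.5, 5.2) and moved to about (11.1, 5.5).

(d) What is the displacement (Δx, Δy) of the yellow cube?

(0.8, 0.3)

The yellow cube started near (5.6, 4.8) and ended near (6.4, 5.1).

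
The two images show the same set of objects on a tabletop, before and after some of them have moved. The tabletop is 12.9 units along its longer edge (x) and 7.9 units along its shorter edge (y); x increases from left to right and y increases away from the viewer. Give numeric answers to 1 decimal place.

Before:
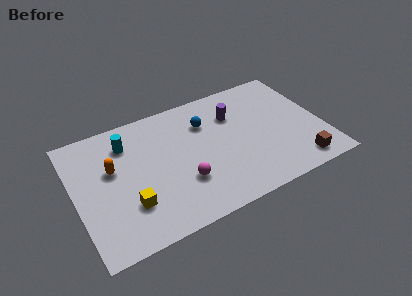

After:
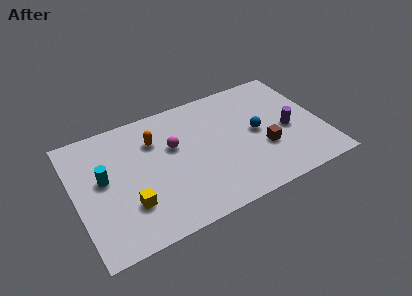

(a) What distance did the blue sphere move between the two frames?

3.0

The blue sphere moved from about (7.0, 5.7) to (9.5, 4.0), a distance of √(2.5² + 1.7²) ≈ 3.0.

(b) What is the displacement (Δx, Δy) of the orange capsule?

(2.3, 0.9)

The orange capsule was at about (2.0, 4.8) and moved to about (4.3, 5.7).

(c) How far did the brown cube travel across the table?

2.3

The brown cube moved from about (11.3, 1.1) to (9.7, 2.8), a distance of √(1.6² + 1.7²) ≈ 2.3.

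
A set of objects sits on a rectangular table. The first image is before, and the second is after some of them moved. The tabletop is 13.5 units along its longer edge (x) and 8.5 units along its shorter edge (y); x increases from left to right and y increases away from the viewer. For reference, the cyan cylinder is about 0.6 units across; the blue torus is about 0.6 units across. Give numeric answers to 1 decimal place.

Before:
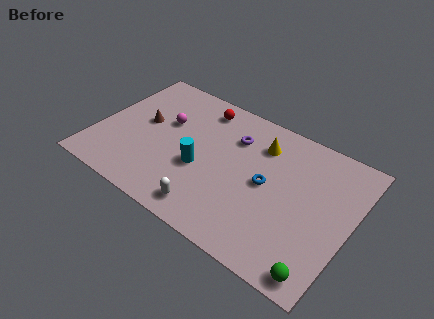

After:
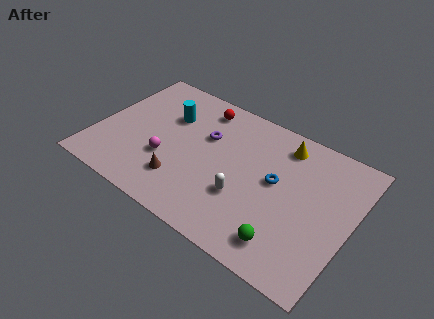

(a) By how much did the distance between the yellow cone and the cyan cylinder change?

+2.0

The distance was about 4.1 in the first image and 6.1 in the second, so they moved 2.0 units further apart.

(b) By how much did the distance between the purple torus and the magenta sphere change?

-0.7

They were about 3.7 units apart before and 3.0 after — 0.7 units closer together.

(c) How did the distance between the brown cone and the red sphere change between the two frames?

+1.4

Before: roughly 3.7 units apart; after: 5.1. That's 1.4 units further apart.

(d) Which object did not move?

the red sphere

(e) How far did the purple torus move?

1.6

The purple torus moved from about (7.0, 6.2) to (5.6, 5.5), a distance of √(1.4² + 0.7²) ≈ 1.6.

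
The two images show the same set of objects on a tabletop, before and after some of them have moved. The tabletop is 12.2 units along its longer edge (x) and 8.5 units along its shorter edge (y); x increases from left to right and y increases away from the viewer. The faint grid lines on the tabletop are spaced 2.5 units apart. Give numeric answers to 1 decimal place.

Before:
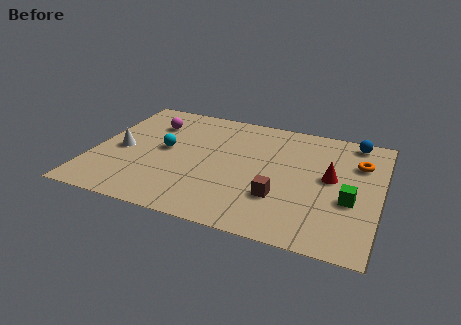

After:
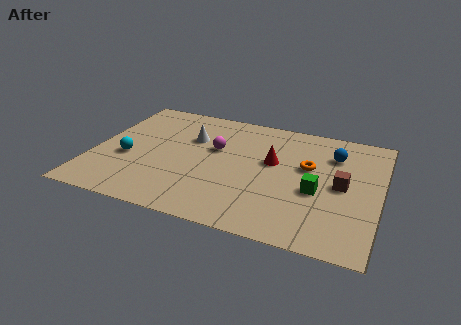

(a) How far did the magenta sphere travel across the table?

3.1

From (2.2, 6.3) to (5.1, 5.2), the magenta sphere covered √(2.9² + 1.1²) ≈ 3.1 units.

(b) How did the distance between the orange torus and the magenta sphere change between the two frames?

-5.0

The distance was about 9.0 in the first image and 4.0 in the second, so they moved 5.0 units closer together.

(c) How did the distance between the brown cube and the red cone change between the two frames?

+0.3

The distance was about 2.8 in the first image and 3.1 in the second, so they moved 0.3 units further apart.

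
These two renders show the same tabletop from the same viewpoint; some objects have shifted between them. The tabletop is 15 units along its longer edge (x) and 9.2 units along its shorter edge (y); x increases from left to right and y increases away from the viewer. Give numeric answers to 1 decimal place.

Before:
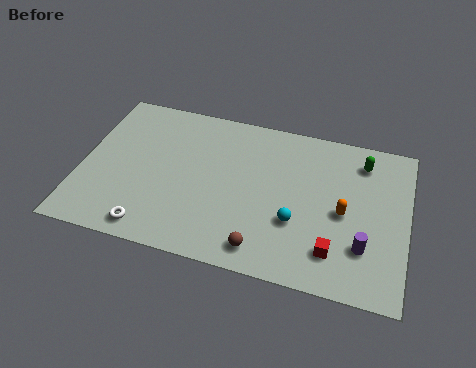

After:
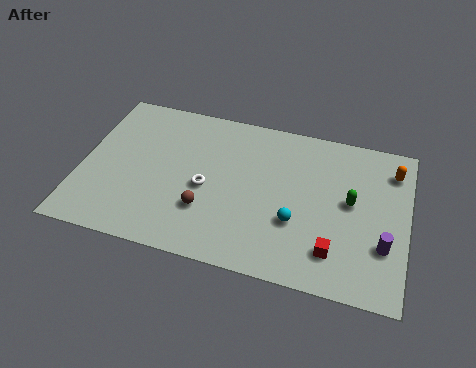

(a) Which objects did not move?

the cyan sphere and the red cube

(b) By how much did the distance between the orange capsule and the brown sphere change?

+4.8

The distance was about 4.6 in the first image and 9.4 in the second, so they moved 4.8 units further apart.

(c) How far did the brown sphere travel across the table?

3.1

The brown sphere moved from about (8.6, 1.3) to (5.9, 2.8), a distance of √(2.7² + 1.5²) ≈ 3.1.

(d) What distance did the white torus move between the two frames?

3.8

The white torus moved from about (3.5, 1.1) to (5.8, 4.1), a distance of √(2.3² + 3.0²) ≈ 3.8.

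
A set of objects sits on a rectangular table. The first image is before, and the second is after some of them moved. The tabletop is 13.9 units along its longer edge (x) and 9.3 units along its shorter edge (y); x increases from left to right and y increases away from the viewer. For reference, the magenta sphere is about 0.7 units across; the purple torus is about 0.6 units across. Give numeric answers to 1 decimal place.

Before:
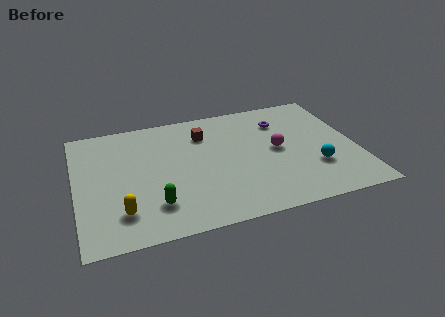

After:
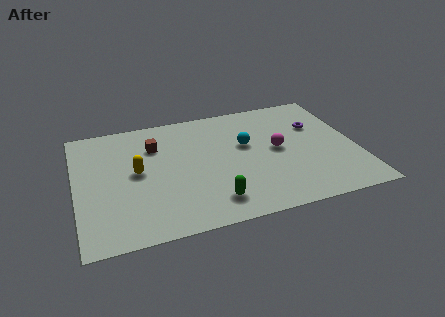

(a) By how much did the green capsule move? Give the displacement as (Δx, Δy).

(2.8, -0.5)

From the two frames, the green capsule sits at roughly (3.7, 2.2) before and (6.5, 1.7) after.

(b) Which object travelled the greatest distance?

the cyan sphere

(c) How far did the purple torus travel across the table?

1.9

From (10.4, 7.0) to (12.1, 6.2), the purple torus covered √(1.7² + 0.8²) ≈ 1.9 units.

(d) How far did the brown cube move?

2.5

The brown cube moved from about (6.5, 7.0) to (4.0, 6.7), a distance of √(2.5² + 0.3²) ≈ 2.5.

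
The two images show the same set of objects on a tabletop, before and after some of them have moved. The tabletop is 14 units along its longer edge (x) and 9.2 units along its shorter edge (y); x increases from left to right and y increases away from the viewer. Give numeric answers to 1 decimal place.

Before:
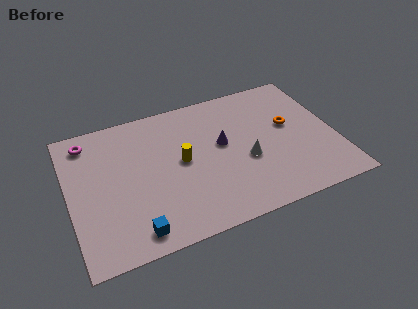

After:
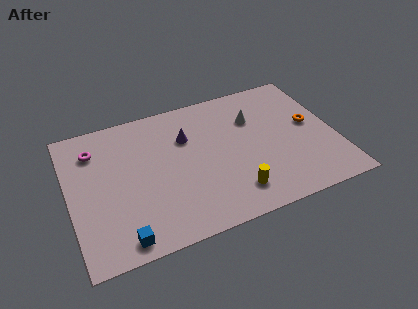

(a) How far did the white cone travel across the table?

2.8

The white cone moved from about (9.2, 3.7) to (9.9, 6.4), a distance of √(0.7² + 2.7²) ≈ 2.8.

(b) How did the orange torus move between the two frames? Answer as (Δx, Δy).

(1.1, -0.3)

The orange torus started near (11.7, 5.3) and ended near (12.8, 5.0).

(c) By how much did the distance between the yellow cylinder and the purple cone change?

+2.7

They were about 2.2 units apart before and 4.9 after — 2.7 units further apart.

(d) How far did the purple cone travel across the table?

2.1

From (8.1, 5.2) to (6.3, 6.3), the purple cone covered √(1.8² + 1.1²) ≈ 2.1 units.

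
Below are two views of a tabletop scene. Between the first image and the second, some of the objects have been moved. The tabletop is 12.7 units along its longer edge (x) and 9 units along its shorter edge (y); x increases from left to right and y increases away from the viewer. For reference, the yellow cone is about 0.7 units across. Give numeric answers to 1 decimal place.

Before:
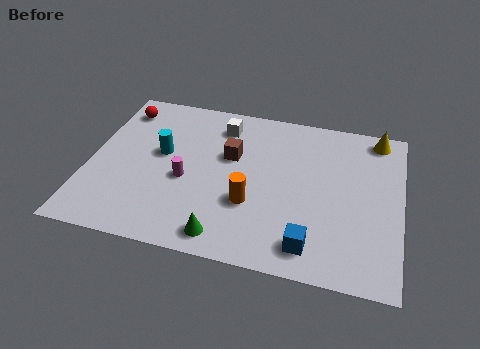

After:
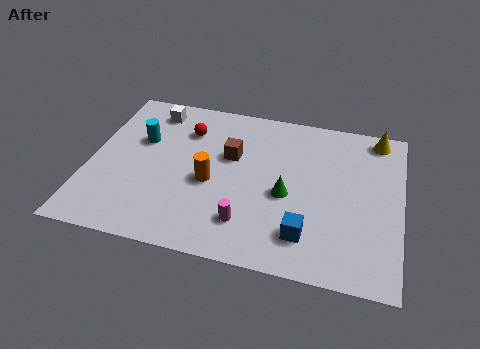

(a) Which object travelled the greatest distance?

the green cone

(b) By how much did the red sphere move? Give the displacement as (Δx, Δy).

(2.8, -0.7)

From the two frames, the red sphere sits at roughly (1.0, 7.4) before and (3.8, 6.7) after.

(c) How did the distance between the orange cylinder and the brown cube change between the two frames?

-0.9

They were about 2.7 units apart before and 1.8 after — 0.9 units closer together.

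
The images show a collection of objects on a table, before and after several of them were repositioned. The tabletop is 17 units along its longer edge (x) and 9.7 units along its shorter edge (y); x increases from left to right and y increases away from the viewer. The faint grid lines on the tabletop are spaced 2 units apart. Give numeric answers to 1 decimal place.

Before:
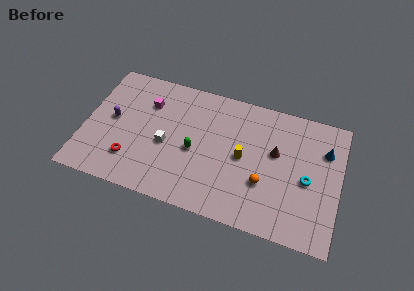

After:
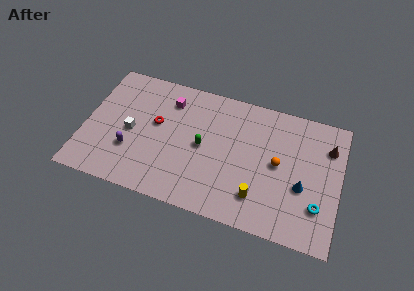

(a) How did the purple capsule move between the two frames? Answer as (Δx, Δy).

(1.4, -2.0)

The purple capsule started near (1.8, 5.1) and ended near (3.2, 3.1).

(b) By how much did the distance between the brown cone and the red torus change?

+1.5

The distance was about 10.0 in the first image and 11.5 in the second, so they moved 1.5 units further apart.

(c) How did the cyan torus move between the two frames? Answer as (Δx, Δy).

(0.8, -1.7)

The cyan torus started near (14.9, 4.4) and ended near (15.7, 2.7).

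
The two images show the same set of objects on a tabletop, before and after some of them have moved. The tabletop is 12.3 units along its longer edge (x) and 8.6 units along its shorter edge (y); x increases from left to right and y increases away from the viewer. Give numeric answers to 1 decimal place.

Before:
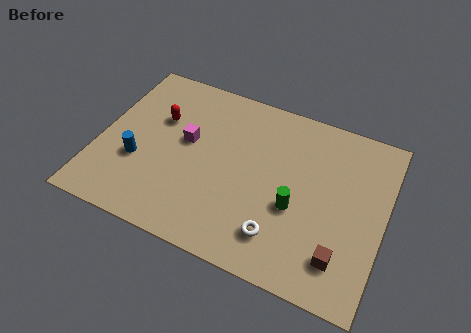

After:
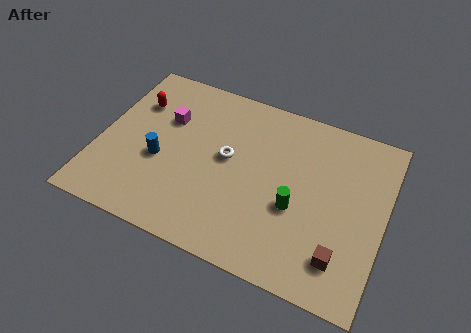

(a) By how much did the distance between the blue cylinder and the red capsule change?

+0.4

Before: roughly 2.6 units apart; after: 3.0. That's 0.4 units further apart.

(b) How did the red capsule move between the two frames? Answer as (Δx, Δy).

(-1.1, 0.5)

The red capsule started near (2.4, 5.6) and ended near (1.3, 6.1).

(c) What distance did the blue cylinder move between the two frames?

1.0

The blue cylinder moved from about (1.8, 3.1) to (2.7, 3.5), a distance of √(0.9² + 0.4²) ≈ 1.0.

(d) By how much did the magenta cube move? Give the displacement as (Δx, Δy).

(-1.0, 0.8)

The magenta cube was at about (3.7, 4.9) and moved to about (2.7, 5.7).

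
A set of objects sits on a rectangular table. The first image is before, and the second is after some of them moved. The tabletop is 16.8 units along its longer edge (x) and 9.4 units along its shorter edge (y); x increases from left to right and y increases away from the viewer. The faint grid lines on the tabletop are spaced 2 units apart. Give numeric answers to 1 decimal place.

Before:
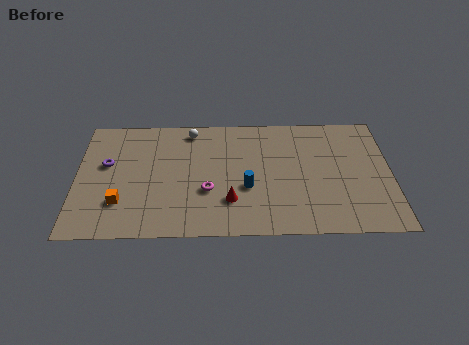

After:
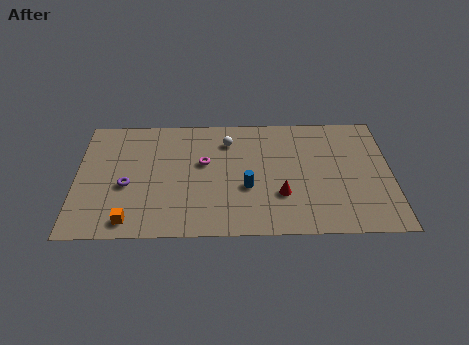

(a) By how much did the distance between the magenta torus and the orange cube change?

+1.2

Before: roughly 4.7 units apart; after: 5.9. That's 1.2 units further apart.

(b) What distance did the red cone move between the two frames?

2.7

The red cone was near (8.2, 2.6) before and (10.9, 3.0) after, so it travelled √(2.7² + 0.4²) ≈ 2.7 units.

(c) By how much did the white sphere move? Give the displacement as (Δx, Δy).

(2.0, -0.9)

From the two frames, the white sphere sits at roughly (6.1, 8.2) before and (8.1, 7.3) after.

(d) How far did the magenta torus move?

2.2

From (7.0, 3.4) to (6.8, 5.6), the magenta torus covered √(0.2² + 2.2²) ≈ 2.2 units.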